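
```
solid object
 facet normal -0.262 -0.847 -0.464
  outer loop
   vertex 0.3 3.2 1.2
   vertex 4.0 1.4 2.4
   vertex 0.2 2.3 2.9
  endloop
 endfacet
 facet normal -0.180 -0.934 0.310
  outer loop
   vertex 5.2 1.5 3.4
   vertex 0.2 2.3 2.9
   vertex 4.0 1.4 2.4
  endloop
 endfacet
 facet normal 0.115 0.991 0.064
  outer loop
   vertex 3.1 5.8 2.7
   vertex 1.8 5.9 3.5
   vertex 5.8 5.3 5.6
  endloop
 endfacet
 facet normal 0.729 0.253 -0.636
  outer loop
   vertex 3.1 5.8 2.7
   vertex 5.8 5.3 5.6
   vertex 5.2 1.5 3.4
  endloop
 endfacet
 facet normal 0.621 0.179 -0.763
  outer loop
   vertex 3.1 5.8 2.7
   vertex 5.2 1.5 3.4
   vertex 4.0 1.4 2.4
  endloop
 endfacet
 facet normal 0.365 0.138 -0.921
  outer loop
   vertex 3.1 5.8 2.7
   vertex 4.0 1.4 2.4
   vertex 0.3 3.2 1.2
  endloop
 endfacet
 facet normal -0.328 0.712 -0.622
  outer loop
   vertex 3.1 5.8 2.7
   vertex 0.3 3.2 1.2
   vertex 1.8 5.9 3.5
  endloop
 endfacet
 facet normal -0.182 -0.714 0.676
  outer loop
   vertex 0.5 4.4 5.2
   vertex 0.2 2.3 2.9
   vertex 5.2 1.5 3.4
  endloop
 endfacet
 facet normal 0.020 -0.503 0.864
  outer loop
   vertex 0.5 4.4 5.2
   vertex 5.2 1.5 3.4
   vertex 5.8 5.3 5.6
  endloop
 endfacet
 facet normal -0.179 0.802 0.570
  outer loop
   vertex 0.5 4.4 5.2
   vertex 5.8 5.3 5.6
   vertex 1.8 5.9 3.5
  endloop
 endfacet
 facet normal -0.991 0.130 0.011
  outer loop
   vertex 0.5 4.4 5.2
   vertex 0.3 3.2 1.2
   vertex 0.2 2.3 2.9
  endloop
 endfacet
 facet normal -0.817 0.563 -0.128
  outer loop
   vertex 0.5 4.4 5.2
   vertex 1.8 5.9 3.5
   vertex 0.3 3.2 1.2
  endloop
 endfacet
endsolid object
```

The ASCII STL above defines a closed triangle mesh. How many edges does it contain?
18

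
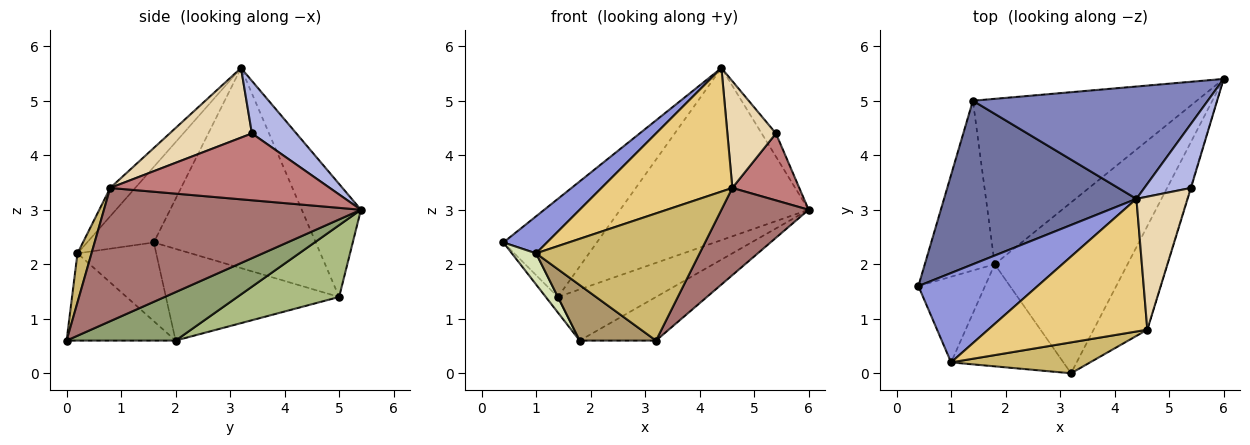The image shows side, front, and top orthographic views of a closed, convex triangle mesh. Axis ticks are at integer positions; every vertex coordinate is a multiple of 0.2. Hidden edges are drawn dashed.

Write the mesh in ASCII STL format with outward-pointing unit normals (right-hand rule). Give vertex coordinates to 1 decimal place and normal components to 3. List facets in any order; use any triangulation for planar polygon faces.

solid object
 facet normal -0.666 0.384 0.640
  outer loop
   vertex 1.4 5.0 1.4
   vertex 0.4 1.6 2.4
   vertex 4.4 3.2 5.6
  endloop
 endfacet
 facet normal -0.254 0.810 0.529
  outer loop
   vertex 1.4 5.0 1.4
   vertex 4.4 3.2 5.6
   vertex 6.0 5.4 3.0
  endloop
 endfacet
 facet normal -0.505 -0.330 0.797
  outer loop
   vertex 1.0 0.2 2.2
   vertex 4.4 3.2 5.6
   vertex 0.4 1.6 2.4
  endloop
 endfacet
 facet normal 0.728 0.233 0.645
  outer loop
   vertex 5.4 3.4 4.4
   vertex 6.0 5.4 3.0
   vertex 4.4 3.2 5.6
  endloop
 endfacet
 facet normal 0.333 0.233 -0.914
  outer loop
   vertex 1.8 2.0 0.6
   vertex 6.0 5.4 3.0
   vertex 3.2 0.0 0.6
  endloop
 endfacet
 facet normal 0.293 0.283 -0.913
  outer loop
   vertex 1.8 2.0 0.6
   vertex 1.4 5.0 1.4
   vertex 6.0 5.4 3.0
  endloop
 endfacet
 facet normal -0.794 0.056 -0.605
  outer loop
   vertex 1.8 2.0 0.6
   vertex 0.4 1.6 2.4
   vertex 1.4 5.0 1.4
  endloop
 endfacet
 facet normal -0.743 -0.229 -0.629
  outer loop
   vertex 1.8 2.0 0.6
   vertex 1.0 0.2 2.2
   vertex 0.4 1.6 2.4
  endloop
 endfacet
 facet normal -0.564 -0.395 -0.726
  outer loop
   vertex 1.8 2.0 0.6
   vertex 3.2 0.0 0.6
   vertex 1.0 0.2 2.2
  endloop
 endfacet
 facet normal 0.083 -0.968 0.235
  outer loop
   vertex 4.6 0.8 3.4
   vertex 1.0 0.2 2.2
   vertex 3.2 0.0 0.6
  endloop
 endfacet
 facet normal -0.129 -0.676 0.726
  outer loop
   vertex 4.6 0.8 3.4
   vertex 4.4 3.2 5.6
   vertex 1.0 0.2 2.2
  endloop
 endfacet
 facet normal 0.728 -0.430 0.535
  outer loop
   vertex 4.6 0.8 3.4
   vertex 5.4 3.4 4.4
   vertex 4.4 3.2 5.6
  endloop
 endfacet
 facet normal 0.885 -0.300 -0.357
  outer loop
   vertex 4.6 0.8 3.4
   vertex 3.2 0.0 0.6
   vertex 6.0 5.4 3.0
  endloop
 endfacet
 facet normal 0.956 -0.292 -0.007
  outer loop
   vertex 4.6 0.8 3.4
   vertex 6.0 5.4 3.0
   vertex 5.4 3.4 4.4
  endloop
 endfacet
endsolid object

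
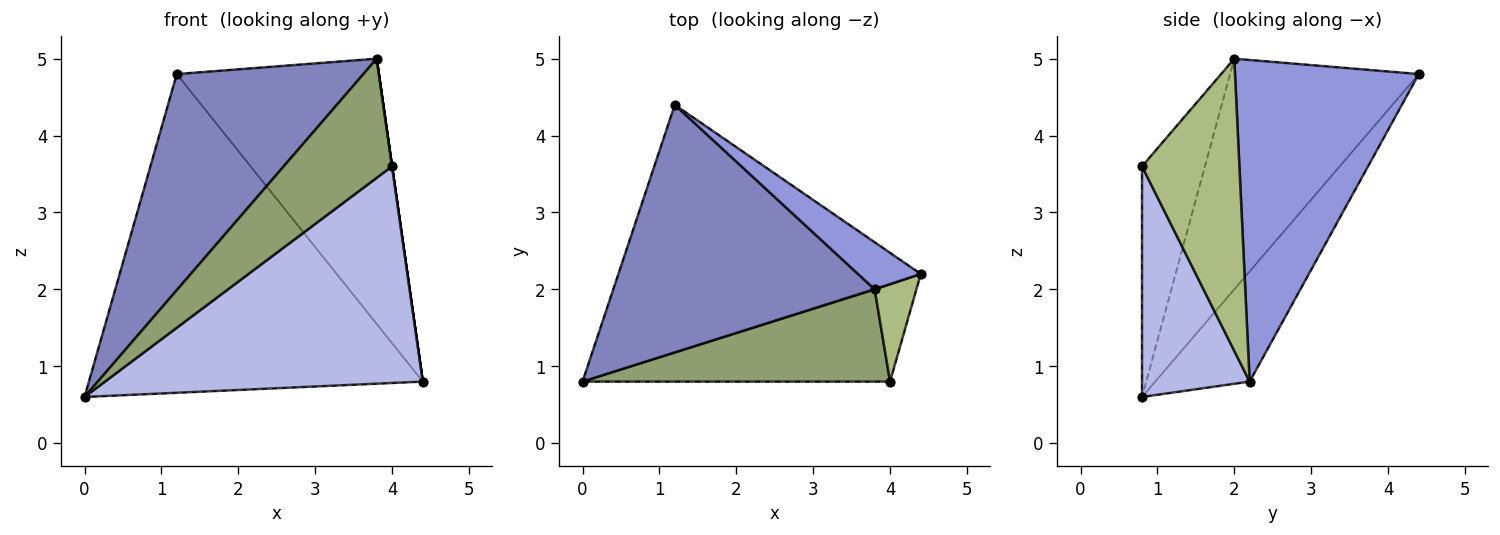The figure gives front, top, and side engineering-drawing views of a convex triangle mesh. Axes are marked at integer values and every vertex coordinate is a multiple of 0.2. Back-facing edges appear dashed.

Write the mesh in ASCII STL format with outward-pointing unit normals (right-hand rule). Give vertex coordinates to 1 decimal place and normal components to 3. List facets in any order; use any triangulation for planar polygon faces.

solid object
 facet normal -0.218 0.771 -0.598
  outer loop
   vertex 1.2 4.4 4.8
   vertex 4.4 2.2 0.8
   vertex 0.0 0.8 0.6
  endloop
 endfacet
 facet normal -0.554 -0.547 0.627
  outer loop
   vertex 3.8 2.0 5.0
   vertex 1.2 4.4 4.8
   vertex 0.0 0.8 0.6
  endloop
 endfacet
 facet normal 0.667 0.734 0.130
  outer loop
   vertex 3.8 2.0 5.0
   vertex 4.4 2.2 0.8
   vertex 1.2 4.4 4.8
  endloop
 endfacet
 facet normal 0.295 -0.871 -0.393
  outer loop
   vertex 4.0 0.8 3.6
   vertex 0.0 0.8 0.6
   vertex 4.4 2.2 0.8
  endloop
 endfacet
 facet normal -0.417 -0.719 0.556
  outer loop
   vertex 4.0 0.8 3.6
   vertex 3.8 2.0 5.0
   vertex 0.0 0.8 0.6
  endloop
 endfacet
 facet normal 0.990 0.000 0.141
  outer loop
   vertex 4.0 0.8 3.6
   vertex 4.4 2.2 0.8
   vertex 3.8 2.0 5.0
  endloop
 endfacet
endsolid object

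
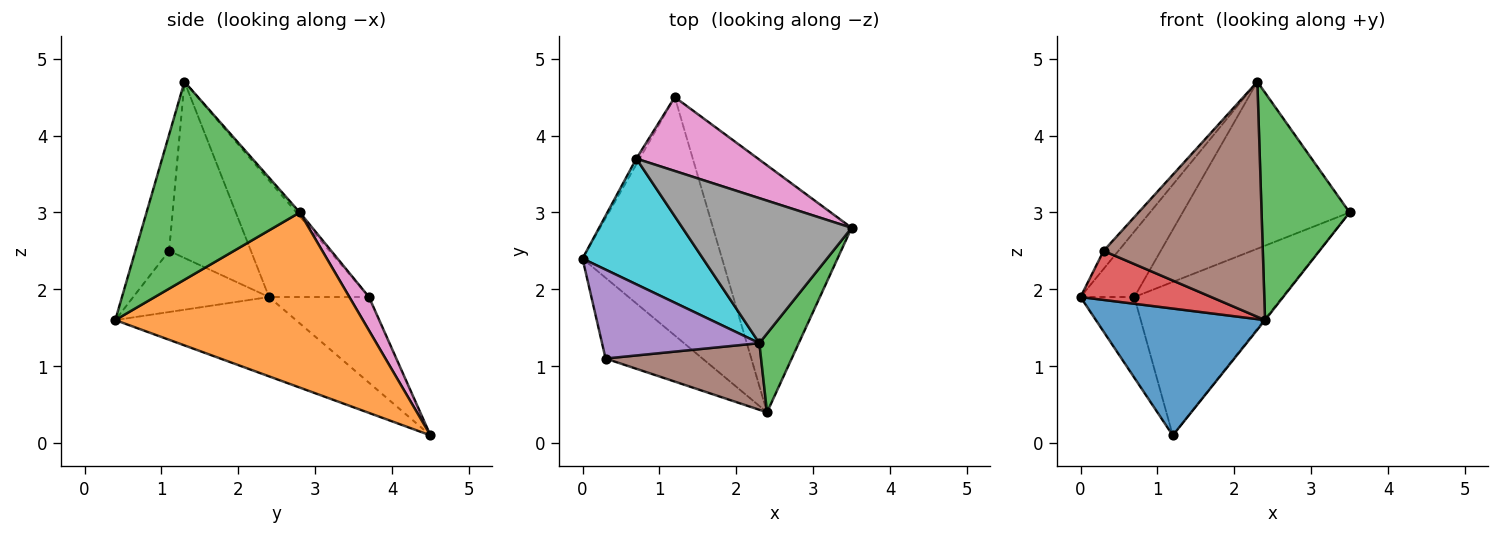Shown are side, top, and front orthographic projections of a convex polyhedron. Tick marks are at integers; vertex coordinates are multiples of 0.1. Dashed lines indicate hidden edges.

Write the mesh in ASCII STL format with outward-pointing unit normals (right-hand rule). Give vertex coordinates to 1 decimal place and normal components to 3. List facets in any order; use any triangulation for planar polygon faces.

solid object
 facet normal -0.449 -0.420 -0.789
  outer loop
   vertex 1.2 4.5 0.1
   vertex 2.4 0.4 1.6
   vertex 0.0 2.4 1.9
  endloop
 endfacet
 facet normal 0.784 0.003 -0.620
  outer loop
   vertex 1.2 4.5 0.1
   vertex 3.5 2.8 3.0
   vertex 2.4 0.4 1.6
  endloop
 endfacet
 facet normal 0.854 -0.491 0.170
  outer loop
   vertex 2.3 1.3 4.7
   vertex 2.4 0.4 1.6
   vertex 3.5 2.8 3.0
  endloop
 endfacet
 facet normal -0.475 -0.457 -0.752
  outer loop
   vertex 0.3 1.1 2.5
   vertex 0.0 2.4 1.9
   vertex 2.4 0.4 1.6
  endloop
 endfacet
 facet normal -0.739 0.134 0.660
  outer loop
   vertex 0.3 1.1 2.5
   vertex 2.3 1.3 4.7
   vertex 0.0 2.4 1.9
  endloop
 endfacet
 facet normal -0.200 -0.943 0.267
  outer loop
   vertex 0.3 1.1 2.5
   vertex 2.4 0.4 1.6
   vertex 2.3 1.3 4.7
  endloop
 endfacet
 facet normal 0.118 0.895 0.431
  outer loop
   vertex 0.7 3.7 1.9
   vertex 3.5 2.8 3.0
   vertex 1.2 4.5 0.1
  endloop
 endfacet
 facet normal -0.015 0.755 0.656
  outer loop
   vertex 0.7 3.7 1.9
   vertex 2.3 1.3 4.7
   vertex 3.5 2.8 3.0
  endloop
 endfacet
 facet normal -0.880 0.474 -0.034
  outer loop
   vertex 0.7 3.7 1.9
   vertex 1.2 4.5 0.1
   vertex 0.0 2.4 1.9
  endloop
 endfacet
 facet normal -0.651 0.351 0.673
  outer loop
   vertex 0.7 3.7 1.9
   vertex 0.0 2.4 1.9
   vertex 2.3 1.3 4.7
  endloop
 endfacet
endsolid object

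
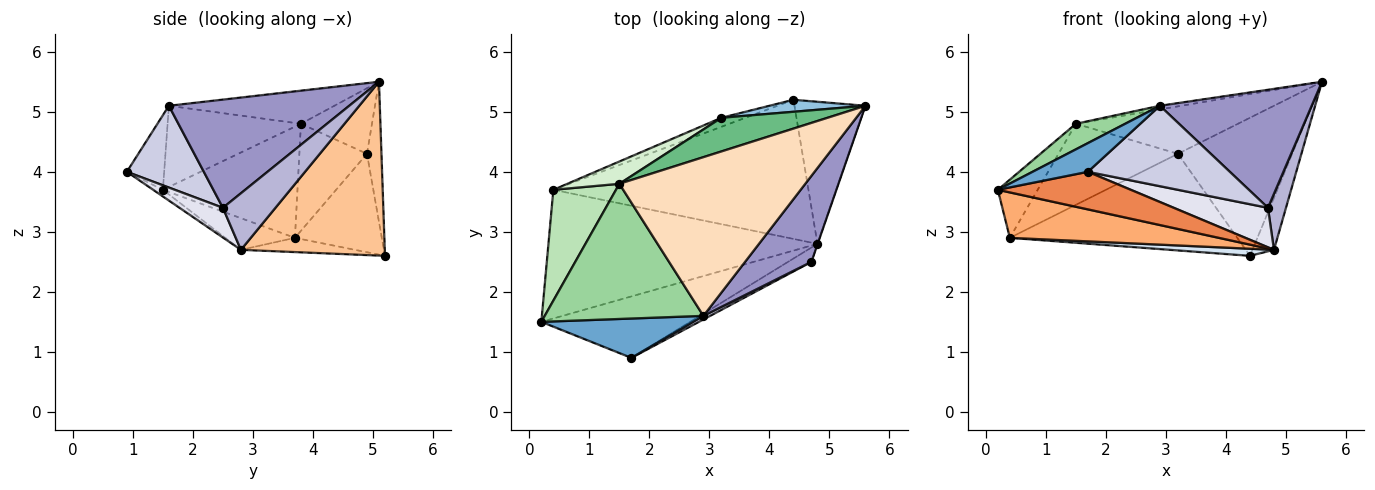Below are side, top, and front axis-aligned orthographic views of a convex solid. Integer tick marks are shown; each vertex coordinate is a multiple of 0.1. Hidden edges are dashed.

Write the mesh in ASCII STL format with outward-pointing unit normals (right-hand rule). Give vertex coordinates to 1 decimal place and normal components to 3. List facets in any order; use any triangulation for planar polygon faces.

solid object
 facet normal -0.369 -0.547 0.751
  outer loop
   vertex 2.9 1.6 5.1
   vertex 0.2 1.5 3.7
   vertex 1.7 0.9 4.0
  endloop
 endfacet
 facet normal -0.125 0.988 0.086
  outer loop
   vertex 3.2 4.9 4.3
   vertex 5.6 5.1 5.5
   vertex 4.4 5.2 2.6
  endloop
 endfacet
 facet normal -0.355 0.931 -0.087
  outer loop
   vertex 3.2 4.9 4.3
   vertex 4.4 5.2 2.6
   vertex 0.4 3.7 2.9
  endloop
 endfacet
 facet normal -0.056 -0.051 -0.997
  outer loop
   vertex 4.8 2.8 2.7
   vertex 0.4 3.7 2.9
   vertex 4.4 5.2 2.6
  endloop
 endfacet
 facet normal -0.038 -0.521 -0.853
  outer loop
   vertex 4.8 2.8 2.7
   vertex 1.7 0.9 4.0
   vertex 0.2 1.5 3.7
  endloop
 endfacet
 facet normal -0.110 -0.331 -0.937
  outer loop
   vertex 4.8 2.8 2.7
   vertex 0.2 1.5 3.7
   vertex 0.4 3.7 2.9
  endloop
 endfacet
 facet normal 0.917 0.137 -0.375
  outer loop
   vertex 4.8 2.8 2.7
   vertex 4.4 5.2 2.6
   vertex 5.6 5.1 5.5
  endloop
 endfacet
 facet normal -0.175 0.023 0.984
  outer loop
   vertex 1.5 3.8 4.8
   vertex 2.9 1.6 5.1
   vertex 5.6 5.1 5.5
  endloop
 endfacet
 facet normal -0.337 0.768 0.545
  outer loop
   vertex 1.5 3.8 4.8
   vertex 5.6 5.1 5.5
   vertex 3.2 4.9 4.3
  endloop
 endfacet
 facet normal -0.449 -0.166 0.878
  outer loop
   vertex 1.5 3.8 4.8
   vertex 0.2 1.5 3.7
   vertex 2.9 1.6 5.1
  endloop
 endfacet
 facet normal -0.844 0.250 0.475
  outer loop
   vertex 1.5 3.8 4.8
   vertex 0.4 3.7 2.9
   vertex 0.2 1.5 3.7
  endloop
 endfacet
 facet normal -0.479 0.846 0.233
  outer loop
   vertex 1.5 3.8 4.8
   vertex 3.2 4.9 4.3
   vertex 0.4 3.7 2.9
  endloop
 endfacet
 facet normal 0.693 -0.583 0.425
  outer loop
   vertex 4.7 2.5 3.4
   vertex 5.6 5.1 5.5
   vertex 2.9 1.6 5.1
  endloop
 endfacet
 facet normal 0.946 -0.324 -0.004
  outer loop
   vertex 4.7 2.5 3.4
   vertex 4.8 2.8 2.7
   vertex 5.6 5.1 5.5
  endloop
 endfacet
 facet normal 0.476 -0.878 0.039
  outer loop
   vertex 4.7 2.5 3.4
   vertex 2.9 1.6 5.1
   vertex 1.7 0.9 4.0
  endloop
 endfacet
 facet normal 0.397 -0.863 -0.313
  outer loop
   vertex 4.7 2.5 3.4
   vertex 1.7 0.9 4.0
   vertex 4.8 2.8 2.7
  endloop
 endfacet
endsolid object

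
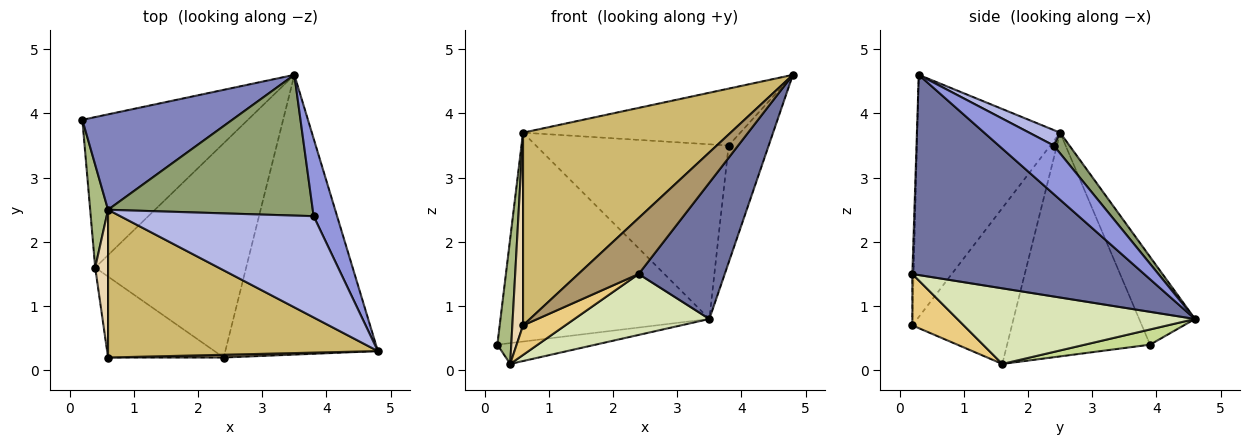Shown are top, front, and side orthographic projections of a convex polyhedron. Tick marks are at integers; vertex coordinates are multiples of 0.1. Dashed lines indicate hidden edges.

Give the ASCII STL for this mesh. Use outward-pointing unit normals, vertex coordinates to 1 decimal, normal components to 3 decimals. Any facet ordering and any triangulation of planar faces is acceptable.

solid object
 facet normal 0.763 -0.283 -0.581
  outer loop
   vertex 2.4 0.2 1.5
   vertex 3.5 4.6 0.8
   vertex 4.8 0.3 4.6
  endloop
 endfacet
 facet normal -0.236 0.884 0.404
  outer loop
   vertex 0.6 2.5 3.7
   vertex 3.5 4.6 0.8
   vertex 0.2 3.9 0.4
  endloop
 endfacet
 facet normal 0.753 0.549 0.364
  outer loop
   vertex 3.8 2.4 3.5
   vertex 4.8 0.3 4.6
   vertex 3.5 4.6 0.8
  endloop
 endfacet
 facet normal 0.070 0.489 0.870
  outer loop
   vertex 3.8 2.4 3.5
   vertex 0.6 2.5 3.7
   vertex 4.8 0.3 4.6
  endloop
 endfacet
 facet normal 0.063 0.777 0.626
  outer loop
   vertex 3.8 2.4 3.5
   vertex 3.5 4.6 0.8
   vertex 0.6 2.5 3.7
  endloop
 endfacet
 facet normal -0.992 -0.097 0.079
  outer loop
   vertex 0.4 1.6 0.1
   vertex 0.6 2.5 3.7
   vertex 0.2 3.9 0.4
  endloop
 endfacet
 facet normal 0.091 0.137 -0.986
  outer loop
   vertex 0.4 1.6 0.1
   vertex 0.2 3.9 0.4
   vertex 3.5 4.6 0.8
  endloop
 endfacet
 facet normal 0.434 -0.246 -0.867
  outer loop
   vertex 0.4 1.6 0.1
   vertex 3.5 4.6 0.8
   vertex 2.4 0.2 1.5
  endloop
 endfacet
 facet normal -0.022 -0.999 0.049
  outer loop
   vertex 0.6 0.2 0.7
   vertex 2.4 0.2 1.5
   vertex 4.8 0.3 4.6
  endloop
 endfacet
 facet normal -0.479 -0.697 0.534
  outer loop
   vertex 0.6 0.2 0.7
   vertex 4.8 0.3 4.6
   vertex 0.6 2.5 3.7
  endloop
 endfacet
 facet normal 0.385 -0.316 -0.867
  outer loop
   vertex 0.6 0.2 0.7
   vertex 0.4 1.6 0.1
   vertex 2.4 0.2 1.5
  endloop
 endfacet
 facet normal -0.991 -0.107 0.082
  outer loop
   vertex 0.6 0.2 0.7
   vertex 0.6 2.5 3.7
   vertex 0.4 1.6 0.1
  endloop
 endfacet
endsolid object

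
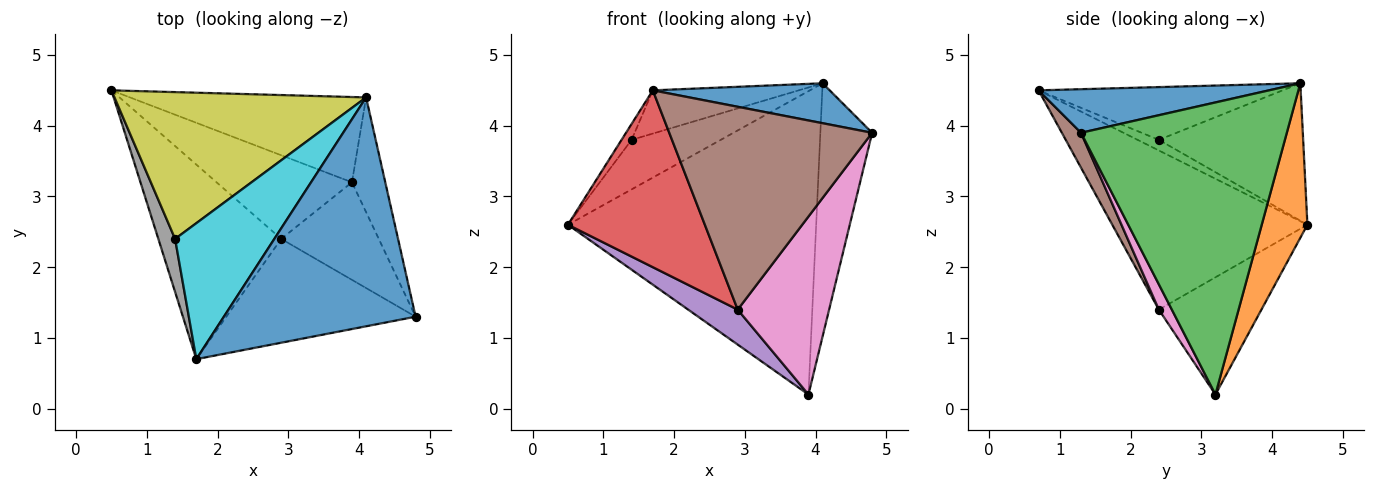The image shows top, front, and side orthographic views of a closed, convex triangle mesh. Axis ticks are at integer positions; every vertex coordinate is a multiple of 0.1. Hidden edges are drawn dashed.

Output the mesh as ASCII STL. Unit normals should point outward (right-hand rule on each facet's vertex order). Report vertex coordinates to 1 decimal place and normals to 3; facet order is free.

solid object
 facet normal 0.219 -0.168 0.961
  outer loop
   vertex 4.1 4.4 4.6
   vertex 1.7 0.7 4.5
   vertex 4.8 1.3 3.9
  endloop
 endfacet
 facet normal 0.174 0.948 -0.266
  outer loop
   vertex 4.1 4.4 4.6
   vertex 3.9 3.2 0.2
   vertex 0.5 4.5 2.6
  endloop
 endfacet
 facet normal 0.964 0.242 -0.110
  outer loop
   vertex 4.1 4.4 4.6
   vertex 4.8 1.3 3.9
   vertex 3.9 3.2 0.2
  endloop
 endfacet
 facet normal -0.692 -0.486 -0.534
  outer loop
   vertex 2.9 2.4 1.4
   vertex 1.7 0.7 4.5
   vertex 0.5 4.5 2.6
  endloop
 endfacet
 facet normal -0.624 -0.301 -0.721
  outer loop
   vertex 2.9 2.4 1.4
   vertex 0.5 4.5 2.6
   vertex 3.9 3.2 0.2
  endloop
 endfacet
 facet normal 0.084 -0.887 -0.454
  outer loop
   vertex 2.9 2.4 1.4
   vertex 4.8 1.3 3.9
   vertex 1.7 0.7 4.5
  endloop
 endfacet
 facet normal 0.124 -0.870 -0.477
  outer loop
   vertex 2.9 2.4 1.4
   vertex 3.9 3.2 0.2
   vertex 4.8 1.3 3.9
  endloop
 endfacet
 facet normal -0.519 0.246 0.819
  outer loop
   vertex 1.4 2.4 3.8
   vertex 0.5 4.5 2.6
   vertex 1.7 0.7 4.5
  endloop
 endfacet
 facet normal -0.460 0.284 0.842
  outer loop
   vertex 1.4 2.4 3.8
   vertex 4.1 4.4 4.6
   vertex 0.5 4.5 2.6
  endloop
 endfacet
 facet normal -0.452 0.270 0.850
  outer loop
   vertex 1.4 2.4 3.8
   vertex 1.7 0.7 4.5
   vertex 4.1 4.4 4.6
  endloop
 endfacet
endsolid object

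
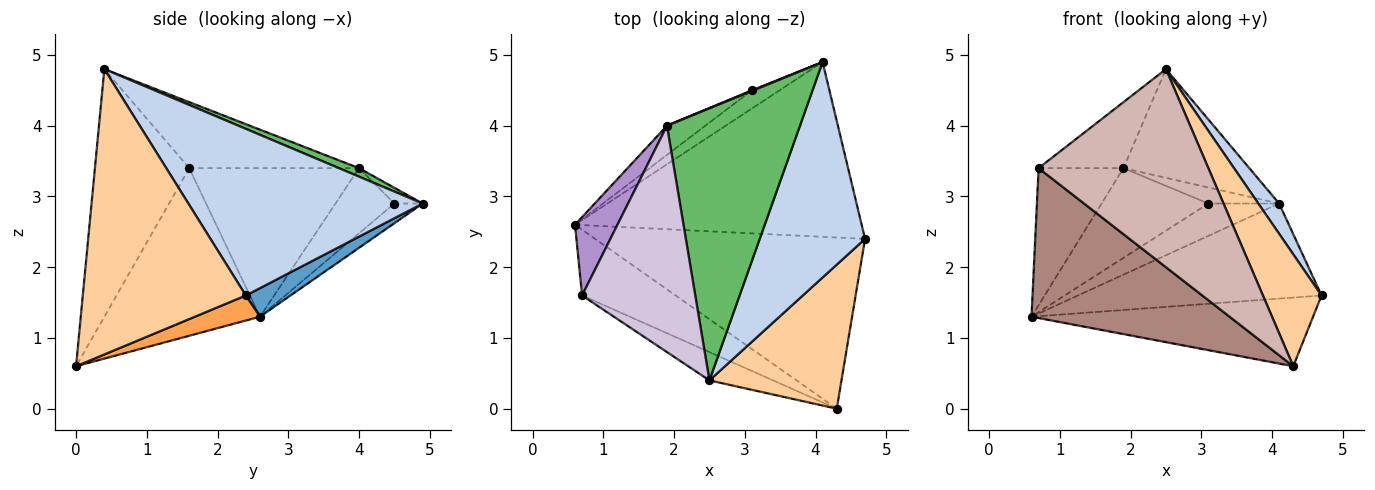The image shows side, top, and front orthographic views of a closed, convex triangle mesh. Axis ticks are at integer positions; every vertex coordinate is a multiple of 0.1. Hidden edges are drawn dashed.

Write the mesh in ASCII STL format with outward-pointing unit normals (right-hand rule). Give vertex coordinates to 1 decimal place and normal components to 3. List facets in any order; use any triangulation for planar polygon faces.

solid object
 facet normal 0.087 0.476 -0.875
  outer loop
   vertex 4.1 4.9 2.9
   vertex 4.7 2.4 1.6
   vertex 0.6 2.6 1.3
  endloop
 endfacet
 facet normal 0.843 -0.075 0.533
  outer loop
   vertex 2.5 0.4 4.8
   vertex 4.7 2.4 1.6
   vertex 4.1 4.9 2.9
  endloop
 endfacet
 facet normal 0.086 0.371 -0.925
  outer loop
   vertex 4.3 0.0 0.6
   vertex 0.6 2.6 1.3
   vertex 4.7 2.4 1.6
  endloop
 endfacet
 facet normal 0.863 -0.310 0.399
  outer loop
   vertex 4.3 0.0 0.6
   vertex 4.7 2.4 1.6
   vertex 2.5 0.4 4.8
  endloop
 endfacet
 facet normal 0.059 0.370 0.927
  outer loop
   vertex 1.9 4.0 3.4
   vertex 2.5 0.4 4.8
   vertex 4.1 4.9 2.9
  endloop
 endfacet
 facet normal -0.329 0.823 -0.463
  outer loop
   vertex 3.1 4.5 2.9
   vertex 4.1 4.9 2.9
   vertex 0.6 2.6 1.3
  endloop
 endfacet
 facet normal -0.465 0.842 -0.274
  outer loop
   vertex 3.1 4.5 2.9
   vertex 0.6 2.6 1.3
   vertex 1.9 4.0 3.4
  endloop
 endfacet
 facet normal -0.371 0.928 0.037
  outer loop
   vertex 3.1 4.5 2.9
   vertex 1.9 4.0 3.4
   vertex 4.1 4.9 2.9
  endloop
 endfacet
 facet normal -0.867 0.433 0.248
  outer loop
   vertex 0.7 1.6 3.4
   vertex 1.9 4.0 3.4
   vertex 0.6 2.6 1.3
  endloop
 endfacet
 facet normal -0.489 0.244 0.838
  outer loop
   vertex 0.7 1.6 3.4
   vertex 2.5 0.4 4.8
   vertex 1.9 4.0 3.4
  endloop
 endfacet
 facet normal -0.584 -0.743 -0.326
  outer loop
   vertex 0.7 1.6 3.4
   vertex 0.6 2.6 1.3
   vertex 4.3 0.0 0.6
  endloop
 endfacet
 facet normal -0.482 -0.867 -0.124
  outer loop
   vertex 0.7 1.6 3.4
   vertex 4.3 0.0 0.6
   vertex 2.5 0.4 4.8
  endloop
 endfacet
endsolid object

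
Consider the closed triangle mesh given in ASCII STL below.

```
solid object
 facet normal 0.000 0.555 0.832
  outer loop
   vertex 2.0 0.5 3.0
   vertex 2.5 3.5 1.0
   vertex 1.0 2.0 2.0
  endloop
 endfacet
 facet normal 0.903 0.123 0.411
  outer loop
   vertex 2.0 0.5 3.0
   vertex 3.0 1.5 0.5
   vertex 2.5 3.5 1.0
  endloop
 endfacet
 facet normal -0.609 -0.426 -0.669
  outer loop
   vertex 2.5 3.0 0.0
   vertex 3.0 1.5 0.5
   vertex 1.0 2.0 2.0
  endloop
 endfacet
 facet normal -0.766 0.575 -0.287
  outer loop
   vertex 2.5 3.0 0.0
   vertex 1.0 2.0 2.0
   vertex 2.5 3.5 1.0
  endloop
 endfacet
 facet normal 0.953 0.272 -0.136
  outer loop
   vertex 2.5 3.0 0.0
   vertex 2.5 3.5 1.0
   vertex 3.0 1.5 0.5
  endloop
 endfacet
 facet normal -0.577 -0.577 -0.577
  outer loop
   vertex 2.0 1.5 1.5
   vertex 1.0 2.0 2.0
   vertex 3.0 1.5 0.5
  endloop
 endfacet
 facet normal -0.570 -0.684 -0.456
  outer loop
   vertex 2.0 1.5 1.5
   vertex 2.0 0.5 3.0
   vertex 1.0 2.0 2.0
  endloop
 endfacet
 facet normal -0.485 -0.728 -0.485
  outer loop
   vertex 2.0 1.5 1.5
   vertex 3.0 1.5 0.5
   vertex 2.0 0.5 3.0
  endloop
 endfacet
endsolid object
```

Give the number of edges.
12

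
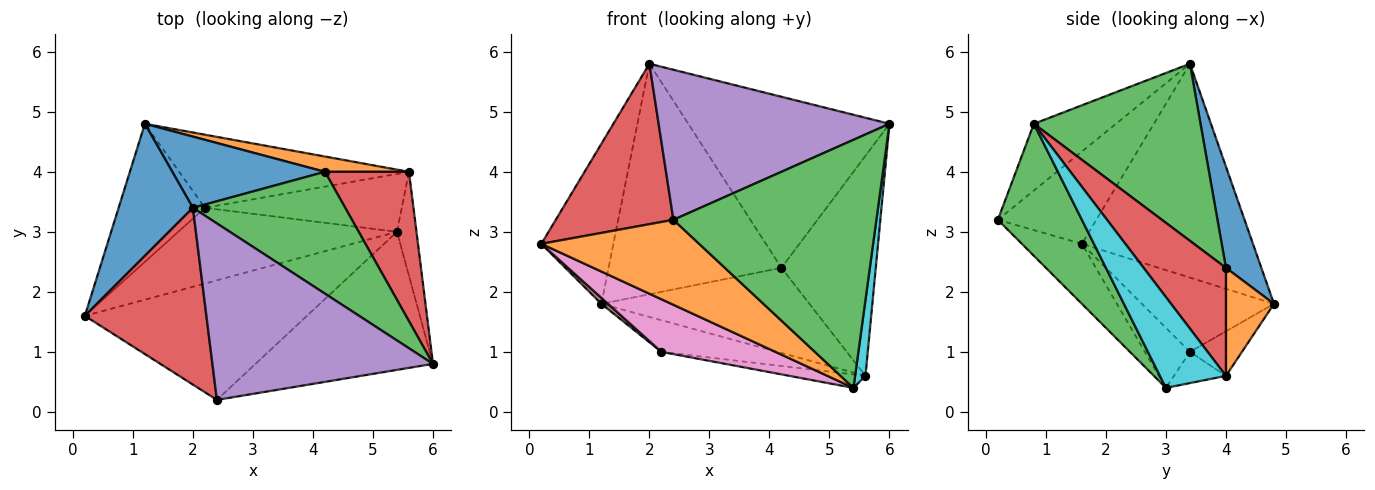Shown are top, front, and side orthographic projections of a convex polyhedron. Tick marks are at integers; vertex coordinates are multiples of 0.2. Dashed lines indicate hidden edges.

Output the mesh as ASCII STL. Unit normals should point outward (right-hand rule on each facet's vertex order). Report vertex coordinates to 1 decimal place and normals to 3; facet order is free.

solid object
 facet normal -0.878 0.370 0.305
  outer loop
   vertex 2.0 3.4 5.8
   vertex 1.2 4.8 1.8
   vertex 0.2 1.6 2.8
  endloop
 endfacet
 facet normal -0.215 -0.566 -0.796
  outer loop
   vertex 2.4 0.2 3.2
   vertex 0.2 1.6 2.8
   vertex 5.4 3.0 0.4
  endloop
 endfacet
 facet normal 0.340 -0.822 -0.457
  outer loop
   vertex 2.4 0.2 3.2
   vertex 5.4 3.0 0.4
   vertex 6.0 0.8 4.8
  endloop
 endfacet
 facet normal -0.490 -0.586 0.646
  outer loop
   vertex 2.4 0.2 3.2
   vertex 2.0 3.4 5.8
   vertex 0.2 1.6 2.8
  endloop
 endfacet
 facet normal -0.225 -0.631 0.742
  outer loop
   vertex 2.4 0.2 3.2
   vertex 6.0 0.8 4.8
   vertex 2.0 3.4 5.8
  endloop
 endfacet
 facet normal -0.652 -0.033 -0.757
  outer loop
   vertex 2.2 3.4 1.0
   vertex 0.2 1.6 2.8
   vertex 1.2 4.8 1.8
  endloop
 endfacet
 facet normal -0.220 -0.557 -0.801
  outer loop
   vertex 2.2 3.4 1.0
   vertex 5.4 3.0 0.4
   vertex 0.2 1.6 2.8
  endloop
 endfacet
 facet normal -0.175 0.391 -0.904
  outer loop
   vertex 5.6 4.0 0.6
   vertex 2.2 3.4 1.0
   vertex 1.2 4.8 1.8
  endloop
 endfacet
 facet normal -0.153 0.223 -0.963
  outer loop
   vertex 5.6 4.0 0.6
   vertex 5.4 3.0 0.4
   vertex 2.2 3.4 1.0
  endloop
 endfacet
 facet normal 0.966 -0.152 -0.208
  outer loop
   vertex 5.6 4.0 0.6
   vertex 6.0 0.8 4.8
   vertex 5.4 3.0 0.4
  endloop
 endfacet
 facet normal 0.192 0.938 0.290
  outer loop
   vertex 4.2 4.0 2.4
   vertex 1.2 4.8 1.8
   vertex 2.0 3.4 5.8
  endloop
 endfacet
 facet normal 0.221 0.960 0.172
  outer loop
   vertex 4.2 4.0 2.4
   vertex 5.6 4.0 0.6
   vertex 1.2 4.8 1.8
  endloop
 endfacet
 facet normal 0.559 0.675 0.481
  outer loop
   vertex 4.2 4.0 2.4
   vertex 2.0 3.4 5.8
   vertex 6.0 0.8 4.8
  endloop
 endfacet
 facet normal 0.585 0.671 0.455
  outer loop
   vertex 4.2 4.0 2.4
   vertex 6.0 0.8 4.8
   vertex 5.6 4.0 0.6
  endloop
 endfacet
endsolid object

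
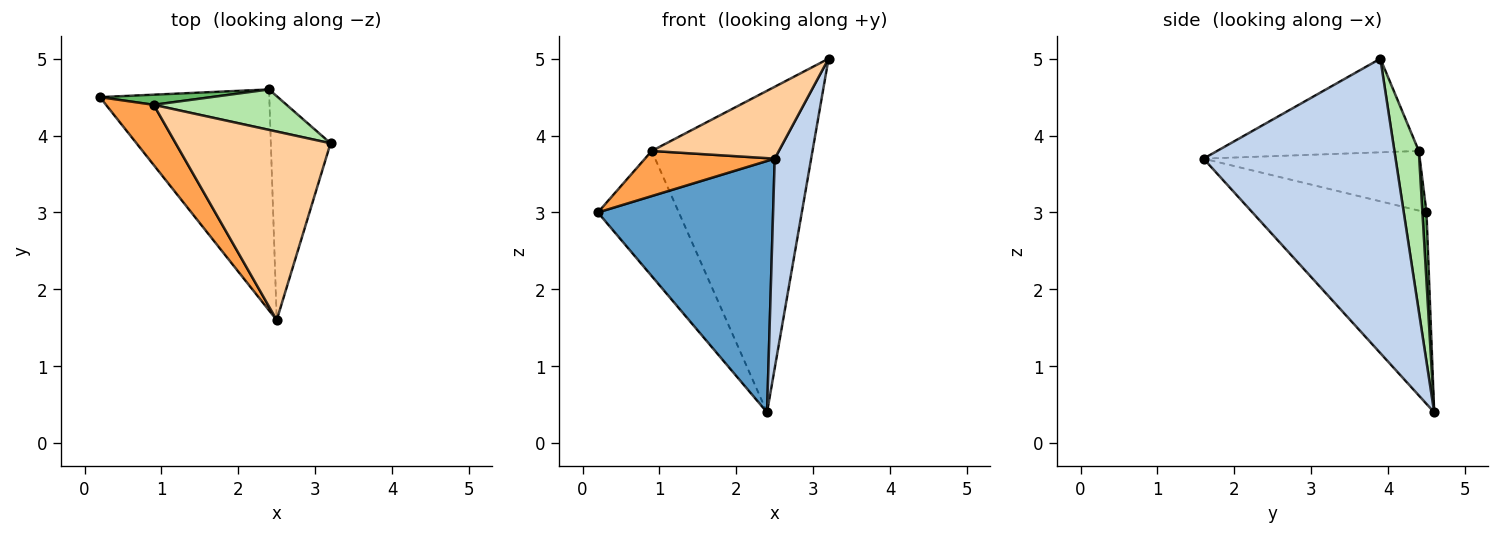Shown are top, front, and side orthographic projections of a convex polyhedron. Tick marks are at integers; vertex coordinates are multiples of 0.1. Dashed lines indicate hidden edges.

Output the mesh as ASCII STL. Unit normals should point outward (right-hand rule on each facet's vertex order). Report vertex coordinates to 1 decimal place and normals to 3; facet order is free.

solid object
 facet normal -0.598 -0.602 -0.529
  outer loop
   vertex 2.4 4.6 0.4
   vertex 2.5 1.6 3.7
   vertex 0.2 4.5 3.0
  endloop
 endfacet
 facet normal 0.964 -0.183 -0.195
  outer loop
   vertex 2.4 4.6 0.4
   vertex 3.2 3.9 5.0
   vertex 2.5 1.6 3.7
  endloop
 endfacet
 facet normal -0.707 -0.424 0.566
  outer loop
   vertex 0.9 4.4 3.8
   vertex 0.2 4.5 3.0
   vertex 2.5 1.6 3.7
  endloop
 endfacet
 facet normal -0.492 -0.310 0.814
  outer loop
   vertex 0.9 4.4 3.8
   vertex 2.5 1.6 3.7
   vertex 3.2 3.9 5.0
  endloop
 endfacet
 facet normal 0.050 0.995 0.081
  outer loop
   vertex 0.9 4.4 3.8
   vertex 2.4 4.6 0.4
   vertex 0.2 4.5 3.0
  endloop
 endfacet
 facet normal 0.149 0.981 0.123
  outer loop
   vertex 0.9 4.4 3.8
   vertex 3.2 3.9 5.0
   vertex 2.4 4.6 0.4
  endloop
 endfacet
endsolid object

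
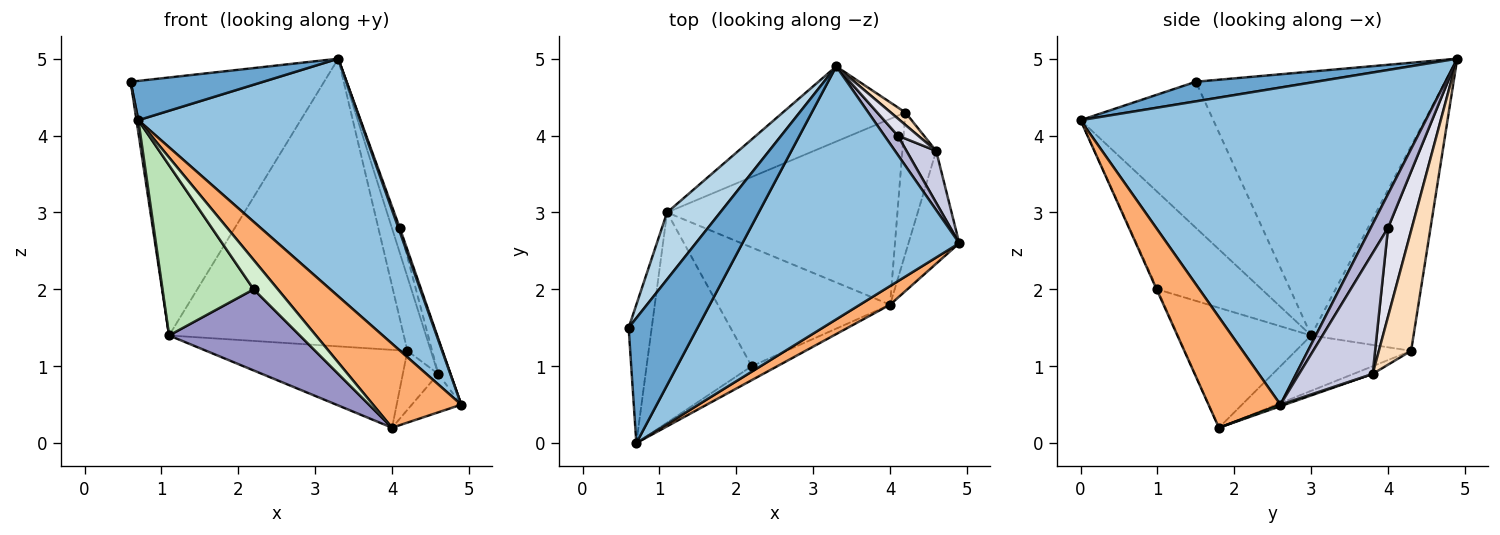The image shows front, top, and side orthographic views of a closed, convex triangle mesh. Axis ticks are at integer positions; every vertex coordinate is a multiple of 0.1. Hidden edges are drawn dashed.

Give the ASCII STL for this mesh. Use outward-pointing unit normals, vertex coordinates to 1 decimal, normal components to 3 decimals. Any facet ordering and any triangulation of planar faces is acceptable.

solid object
 facet normal 0.262 -0.289 0.921
  outer loop
   vertex 0.7 0.0 4.2
   vertex 3.3 4.9 5.0
   vertex 0.6 1.5 4.7
  endloop
 endfacet
 facet normal 0.729 -0.468 0.499
  outer loop
   vertex 0.7 0.0 4.2
   vertex 4.9 2.6 0.5
   vertex 3.3 4.9 5.0
  endloop
 endfacet
 facet normal -0.780 0.606 0.157
  outer loop
   vertex 1.1 3.0 1.4
   vertex 0.6 1.5 4.7
   vertex 3.3 4.9 5.0
  endloop
 endfacet
 facet normal -0.988 -0.014 -0.156
  outer loop
   vertex 1.1 3.0 1.4
   vertex 0.7 0.0 4.2
   vertex 0.6 1.5 4.7
  endloop
 endfacet
 facet normal -0.389 0.891 -0.233
  outer loop
   vertex 4.2 4.3 1.2
   vertex 1.1 3.0 1.4
   vertex 3.3 4.9 5.0
  endloop
 endfacet
 facet normal 0.623 -0.764 0.170
  outer loop
   vertex 4.0 1.8 0.2
   vertex 4.9 2.6 0.5
   vertex 0.7 0.0 4.2
  endloop
 endfacet
 facet normal -0.216 0.377 -0.900
  outer loop
   vertex 4.0 1.8 0.2
   vertex 1.1 3.0 1.4
   vertex 4.2 4.3 1.2
  endloop
 endfacet
 facet normal 0.805 0.585 0.098
  outer loop
   vertex 4.6 3.8 0.9
   vertex 4.2 4.3 1.2
   vertex 3.3 4.9 5.0
  endloop
 endfacet
 facet normal 0.029 0.323 -0.946
  outer loop
   vertex 4.6 3.8 0.9
   vertex 4.9 2.6 0.5
   vertex 4.0 1.8 0.2
  endloop
 endfacet
 facet normal -0.205 0.378 -0.903
  outer loop
   vertex 4.6 3.8 0.9
   vertex 4.0 1.8 0.2
   vertex 4.2 4.3 1.2
  endloop
 endfacet
 facet normal -0.584 -0.511 -0.631
  outer loop
   vertex 2.2 1.0 2.0
   vertex 0.7 0.0 4.2
   vertex 1.1 3.0 1.4
  endloop
 endfacet
 facet normal -0.029 -0.902 -0.430
  outer loop
   vertex 2.2 1.0 2.0
   vertex 4.0 1.8 0.2
   vertex 0.7 0.0 4.2
  endloop
 endfacet
 facet normal -0.499 -0.489 -0.716
  outer loop
   vertex 2.2 1.0 2.0
   vertex 1.1 3.0 1.4
   vertex 4.0 1.8 0.2
  endloop
 endfacet
 facet normal 0.927 -0.073 0.367
  outer loop
   vertex 4.1 4.0 2.8
   vertex 3.3 4.9 5.0
   vertex 4.9 2.6 0.5
  endloop
 endfacet
 facet normal 0.958 0.161 0.235
  outer loop
   vertex 4.1 4.0 2.8
   vertex 4.9 2.6 0.5
   vertex 4.6 3.8 0.9
  endloop
 endfacet
 facet normal 0.928 0.307 0.212
  outer loop
   vertex 4.1 4.0 2.8
   vertex 4.6 3.8 0.9
   vertex 3.3 4.9 5.0
  endloop
 endfacet
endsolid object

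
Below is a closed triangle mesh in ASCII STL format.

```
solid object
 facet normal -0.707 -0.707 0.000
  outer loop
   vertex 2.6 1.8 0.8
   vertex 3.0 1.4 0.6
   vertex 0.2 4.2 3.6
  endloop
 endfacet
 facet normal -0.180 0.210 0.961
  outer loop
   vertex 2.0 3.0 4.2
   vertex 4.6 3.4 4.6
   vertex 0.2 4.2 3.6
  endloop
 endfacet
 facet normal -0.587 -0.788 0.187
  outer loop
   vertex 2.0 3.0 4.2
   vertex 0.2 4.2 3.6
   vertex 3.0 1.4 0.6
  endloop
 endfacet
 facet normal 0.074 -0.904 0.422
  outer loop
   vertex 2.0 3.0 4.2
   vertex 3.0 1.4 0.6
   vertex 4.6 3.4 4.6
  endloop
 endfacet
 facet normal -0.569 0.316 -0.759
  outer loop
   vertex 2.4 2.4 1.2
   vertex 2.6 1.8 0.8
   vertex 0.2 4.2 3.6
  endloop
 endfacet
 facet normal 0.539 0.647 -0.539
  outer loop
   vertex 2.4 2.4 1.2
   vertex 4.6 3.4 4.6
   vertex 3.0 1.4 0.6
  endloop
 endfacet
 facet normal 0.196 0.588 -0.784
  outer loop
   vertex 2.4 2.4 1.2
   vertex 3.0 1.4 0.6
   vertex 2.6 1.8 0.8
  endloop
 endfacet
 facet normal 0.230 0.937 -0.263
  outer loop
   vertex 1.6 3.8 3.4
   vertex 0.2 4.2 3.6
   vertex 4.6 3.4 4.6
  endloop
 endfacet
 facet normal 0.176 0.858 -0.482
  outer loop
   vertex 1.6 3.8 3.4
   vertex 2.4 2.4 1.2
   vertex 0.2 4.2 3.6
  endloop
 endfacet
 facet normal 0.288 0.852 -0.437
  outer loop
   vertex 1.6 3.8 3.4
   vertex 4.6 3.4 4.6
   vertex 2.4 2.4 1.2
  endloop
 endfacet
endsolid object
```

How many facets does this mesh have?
10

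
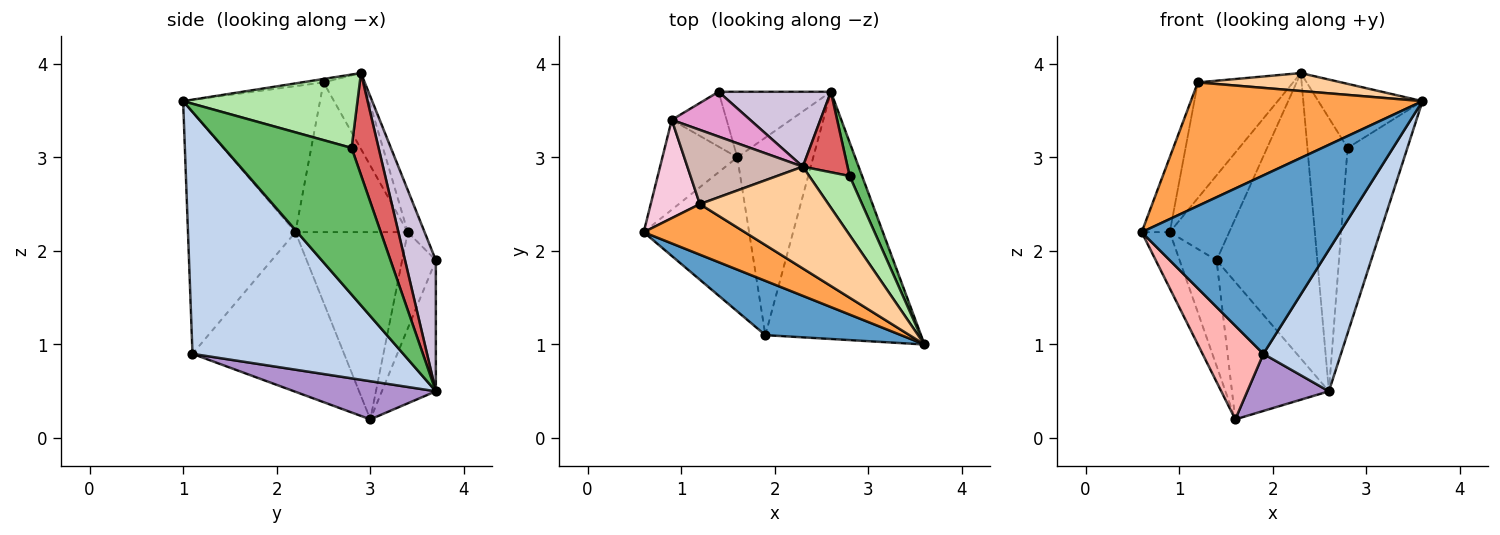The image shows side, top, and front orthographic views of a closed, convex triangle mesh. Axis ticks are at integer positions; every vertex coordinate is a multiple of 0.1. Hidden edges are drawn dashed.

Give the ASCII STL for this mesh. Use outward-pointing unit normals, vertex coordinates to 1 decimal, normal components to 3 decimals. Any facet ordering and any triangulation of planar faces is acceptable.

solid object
 facet normal -0.460 -0.849 0.258
  outer loop
   vertex 1.9 1.1 0.9
   vertex 3.6 1.0 3.6
   vertex 0.6 2.2 2.2
  endloop
 endfacet
 facet normal 0.803 -0.296 -0.517
  outer loop
   vertex 1.9 1.1 0.9
   vertex 2.6 3.7 0.5
   vertex 3.6 1.0 3.6
  endloop
 endfacet
 facet normal -0.480 -0.812 0.332
  outer loop
   vertex 1.2 2.5 3.8
   vertex 0.6 2.2 2.2
   vertex 3.6 1.0 3.6
  endloop
 endfacet
 facet normal -0.026 -0.174 0.984
  outer loop
   vertex 1.2 2.5 3.8
   vertex 3.6 1.0 3.6
   vertex 2.3 2.9 3.9
  endloop
 endfacet
 facet normal 0.903 0.423 0.077
  outer loop
   vertex 2.8 2.8 3.1
   vertex 3.6 1.0 3.6
   vertex 2.6 3.7 0.5
  endloop
 endfacet
 facet normal 0.776 0.464 0.427
  outer loop
   vertex 2.8 2.8 3.1
   vertex 2.3 2.9 3.9
   vertex 3.6 1.0 3.6
  endloop
 endfacet
 facet normal 0.541 0.807 0.238
  outer loop
   vertex 2.8 2.8 3.1
   vertex 2.6 3.7 0.5
   vertex 2.3 2.9 3.9
  endloop
 endfacet
 facet normal -0.791 -0.317 -0.523
  outer loop
   vertex 1.6 3.0 0.2
   vertex 1.9 1.1 0.9
   vertex 0.6 2.2 2.2
  endloop
 endfacet
 facet normal 0.435 -0.250 -0.865
  outer loop
   vertex 1.6 3.0 0.2
   vertex 2.6 3.7 0.5
   vertex 1.9 1.1 0.9
  endloop
 endfacet
 facet normal 0.284 0.928 0.243
  outer loop
   vertex 1.4 3.7 1.9
   vertex 2.3 2.9 3.9
   vertex 2.6 3.7 0.5
  endloop
 endfacet
 facet normal -0.449 0.806 -0.385
  outer loop
   vertex 1.4 3.7 1.9
   vertex 2.6 3.7 0.5
   vertex 1.6 3.0 0.2
  endloop
 endfacet
 facet normal -0.335 0.793 0.509
  outer loop
   vertex 0.9 3.4 2.2
   vertex 1.2 2.5 3.8
   vertex 2.3 2.9 3.9
  endloop
 endfacet
 facet normal -0.243 0.858 0.453
  outer loop
   vertex 0.9 3.4 2.2
   vertex 2.3 2.9 3.9
   vertex 1.4 3.7 1.9
  endloop
 endfacet
 facet normal -0.924 0.231 0.303
  outer loop
   vertex 0.9 3.4 2.2
   vertex 0.6 2.2 2.2
   vertex 1.2 2.5 3.8
  endloop
 endfacet
 facet normal -0.904 0.226 -0.362
  outer loop
   vertex 0.9 3.4 2.2
   vertex 1.6 3.0 0.2
   vertex 0.6 2.2 2.2
  endloop
 endfacet
 facet normal -0.629 0.690 -0.358
  outer loop
   vertex 0.9 3.4 2.2
   vertex 1.4 3.7 1.9
   vertex 1.6 3.0 0.2
  endloop
 endfacet
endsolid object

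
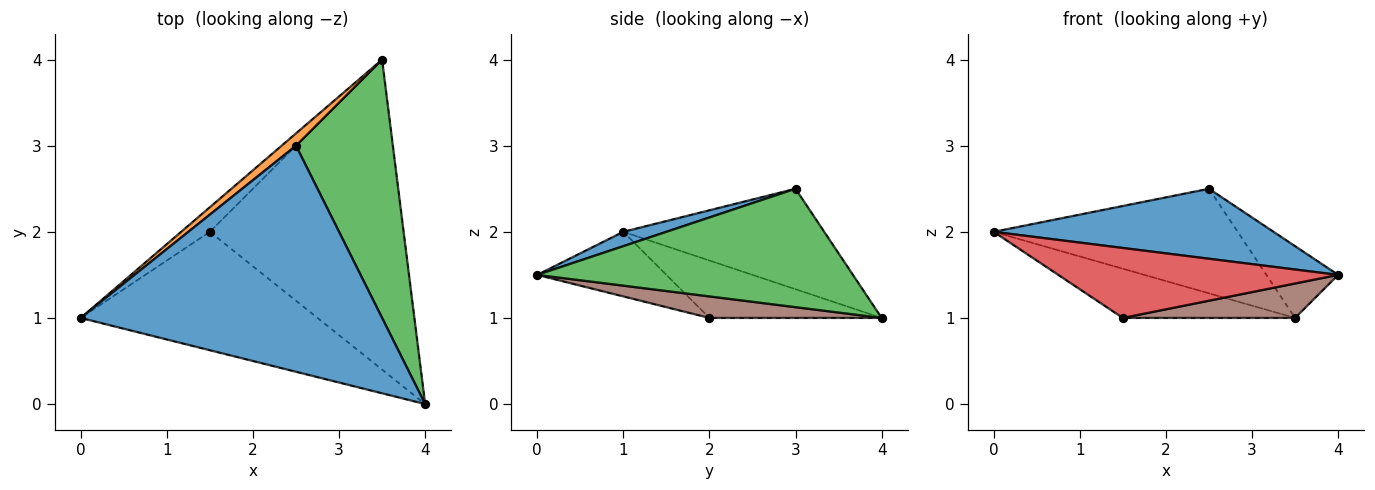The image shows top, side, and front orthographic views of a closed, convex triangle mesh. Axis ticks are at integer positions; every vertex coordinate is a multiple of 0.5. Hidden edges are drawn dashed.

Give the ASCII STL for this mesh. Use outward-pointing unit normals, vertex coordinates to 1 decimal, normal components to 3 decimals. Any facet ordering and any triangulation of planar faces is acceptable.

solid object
 facet normal 0.045 -0.295 0.954
  outer loop
   vertex 2.5 3.0 2.5
   vertex 0.0 1.0 2.0
   vertex 4.0 0.0 1.5
  endloop
 endfacet
 facet normal -0.633 0.769 0.090
  outer loop
   vertex 2.5 3.0 2.5
   vertex 3.5 4.0 1.0
   vertex 0.0 1.0 2.0
  endloop
 endfacet
 facet normal 0.762 0.173 0.624
  outer loop
   vertex 2.5 3.0 2.5
   vertex 4.0 0.0 1.5
   vertex 3.5 4.0 1.0
  endloop
 endfacet
 facet normal -0.229 -0.495 -0.838
  outer loop
   vertex 1.5 2.0 1.0
   vertex 4.0 0.0 1.5
   vertex 0.0 1.0 2.0
  endloop
 endfacet
 facet normal -0.667 0.667 -0.333
  outer loop
   vertex 1.5 2.0 1.0
   vertex 0.0 1.0 2.0
   vertex 3.5 4.0 1.0
  endloop
 endfacet
 facet normal 0.110 -0.110 -0.988
  outer loop
   vertex 1.5 2.0 1.0
   vertex 3.5 4.0 1.0
   vertex 4.0 0.0 1.5
  endloop
 endfacet
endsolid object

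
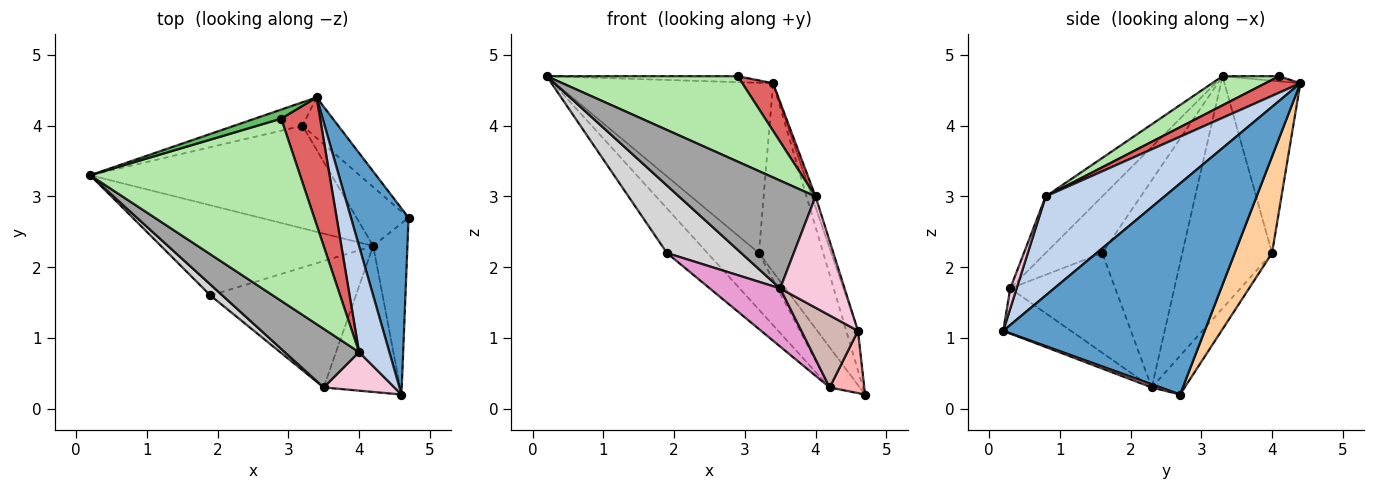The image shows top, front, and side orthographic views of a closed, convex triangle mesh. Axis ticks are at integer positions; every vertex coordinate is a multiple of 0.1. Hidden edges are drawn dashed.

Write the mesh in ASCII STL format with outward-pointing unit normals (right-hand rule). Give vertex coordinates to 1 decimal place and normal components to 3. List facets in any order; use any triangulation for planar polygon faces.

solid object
 facet normal 0.963 0.056 0.263
  outer loop
   vertex 3.4 4.4 4.6
   vertex 4.6 0.2 1.1
   vertex 4.7 2.7 0.2
  endloop
 endfacet
 facet normal 0.956 0.029 0.293
  outer loop
   vertex 4.0 0.8 3.0
   vertex 4.6 0.2 1.1
   vertex 3.4 4.4 4.6
  endloop
 endfacet
 facet normal -0.326 0.937 -0.129
  outer loop
   vertex 3.2 4.0 2.2
   vertex 0.2 3.3 4.7
   vertex 3.4 4.4 4.6
  endloop
 endfacet
 facet normal 0.493 0.850 -0.183
  outer loop
   vertex 3.2 4.0 2.2
   vertex 3.4 4.4 4.6
   vertex 4.7 2.7 0.2
  endloop
 endfacet
 facet normal -0.161 0.543 0.824
  outer loop
   vertex 2.9 4.1 4.7
   vertex 3.4 4.4 4.6
   vertex 0.2 3.3 4.7
  endloop
 endfacet
 facet normal 0.125 -0.421 0.898
  outer loop
   vertex 2.9 4.1 4.7
   vertex 0.2 3.3 4.7
   vertex 4.0 0.8 3.0
  endloop
 endfacet
 facet normal 0.369 -0.325 0.870
  outer loop
   vertex 2.9 4.1 4.7
   vertex 4.0 0.8 3.0
   vertex 3.4 4.4 4.6
  endloop
 endfacet
 facet normal 0.085 -0.341 -0.936
  outer loop
   vertex 4.2 2.3 0.3
   vertex 4.7 2.7 0.2
   vertex 4.6 0.2 1.1
  endloop
 endfacet
 facet normal -0.524 0.479 -0.704
  outer loop
   vertex 4.2 2.3 0.3
   vertex 3.2 4.0 2.2
   vertex 4.7 2.7 0.2
  endloop
 endfacet
 facet normal -0.659 0.333 -0.675
  outer loop
   vertex 4.2 2.3 0.3
   vertex 1.9 1.6 2.2
   vertex 0.2 3.3 4.7
  endloop
 endfacet
 facet normal -0.644 0.369 -0.670
  outer loop
   vertex 4.2 2.3 0.3
   vertex 0.2 3.3 4.7
   vertex 3.2 4.0 2.2
  endloop
 endfacet
 facet normal -0.468 -0.391 -0.793
  outer loop
   vertex 3.5 0.3 1.7
   vertex 4.2 2.3 0.3
   vertex 4.6 0.2 1.1
  endloop
 endfacet
 facet normal -0.529 -0.355 -0.771
  outer loop
   vertex 3.5 0.3 1.7
   vertex 1.9 1.6 2.2
   vertex 4.2 2.3 0.3
  endloop
 endfacet
 facet normal 0.092 -0.941 0.326
  outer loop
   vertex 3.5 0.3 1.7
   vertex 4.6 0.2 1.1
   vertex 4.0 0.8 3.0
  endloop
 endfacet
 facet normal -0.342 -0.825 0.449
  outer loop
   vertex 3.5 0.3 1.7
   vertex 4.0 0.8 3.0
   vertex 0.2 3.3 4.7
  endloop
 endfacet
 facet normal -0.601 -0.789 0.128
  outer loop
   vertex 3.5 0.3 1.7
   vertex 0.2 3.3 4.7
   vertex 1.9 1.6 2.2
  endloop
 endfacet
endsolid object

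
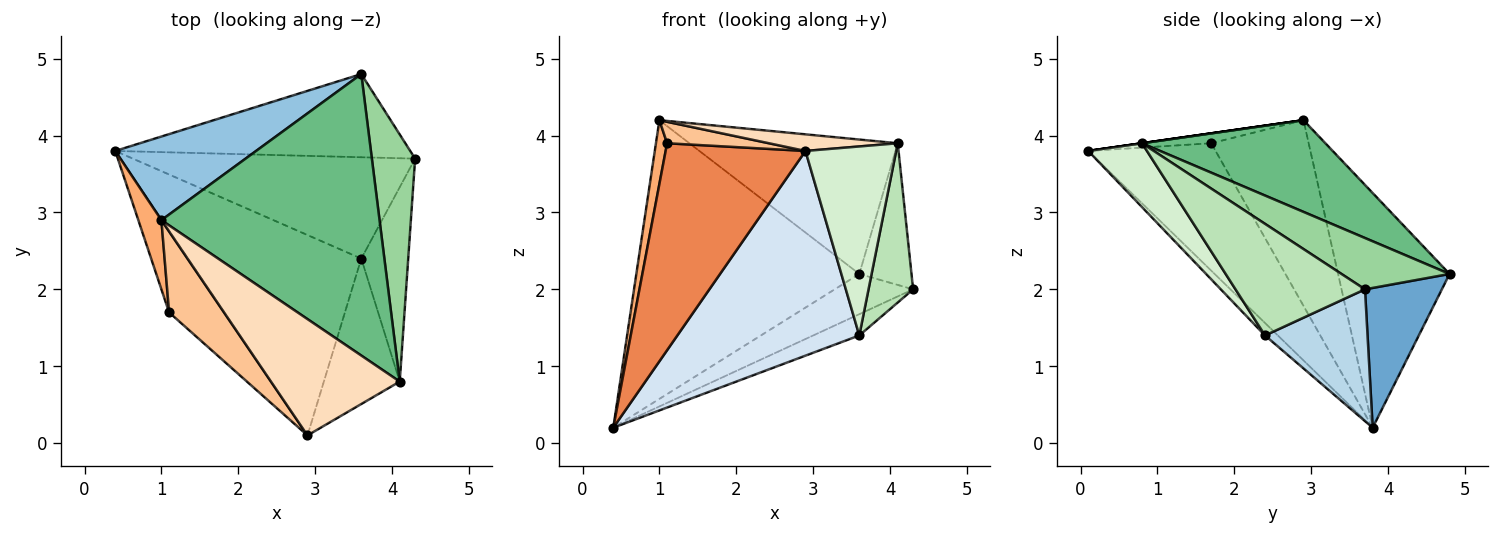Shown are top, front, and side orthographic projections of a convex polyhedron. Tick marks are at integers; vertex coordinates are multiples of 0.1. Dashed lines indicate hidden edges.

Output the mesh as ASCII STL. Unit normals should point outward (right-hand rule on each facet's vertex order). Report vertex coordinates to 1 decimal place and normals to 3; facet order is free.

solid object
 facet normal 0.392 0.400 -0.828
  outer loop
   vertex 3.6 4.8 2.2
   vertex 4.3 3.7 2.0
   vertex 0.4 3.8 0.2
  endloop
 endfacet
 facet normal -0.432 0.864 0.259
  outer loop
   vertex 3.6 4.8 2.2
   vertex 0.4 3.8 0.2
   vertex 1.0 2.9 4.2
  endloop
 endfacet
 facet normal 0.416 0.187 -0.890
  outer loop
   vertex 3.6 2.4 1.4
   vertex 0.4 3.8 0.2
   vertex 4.3 3.7 2.0
  endloop
 endfacet
 facet normal -0.050 -0.714 -0.699
  outer loop
   vertex 3.6 2.4 1.4
   vertex 2.9 0.1 3.8
   vertex 0.4 3.8 0.2
  endloop
 endfacet
 facet normal -0.646 -0.710 -0.280
  outer loop
   vertex 1.1 1.7 3.9
   vertex 0.4 3.8 0.2
   vertex 2.9 0.1 3.8
  endloop
 endfacet
 facet normal -0.986 -0.113 0.123
  outer loop
   vertex 1.1 1.7 3.9
   vertex 1.0 2.9 4.2
   vertex 0.4 3.8 0.2
  endloop
 endfacet
 facet normal -0.171 -0.252 0.952
  outer loop
   vertex 1.1 1.7 3.9
   vertex 2.9 0.1 3.8
   vertex 1.0 2.9 4.2
  endloop
 endfacet
 facet normal 0.000 -0.141 0.990
  outer loop
   vertex 4.1 0.8 3.9
   vertex 1.0 2.9 4.2
   vertex 2.9 0.1 3.8
  endloop
 endfacet
 facet normal 0.355 0.403 0.844
  outer loop
   vertex 4.1 0.8 3.9
   vertex 3.6 4.8 2.2
   vertex 1.0 2.9 4.2
  endloop
 endfacet
 facet normal 0.717 0.347 0.604
  outer loop
   vertex 4.1 0.8 3.9
   vertex 4.3 3.7 2.0
   vertex 3.6 4.8 2.2
  endloop
 endfacet
 facet normal 0.879 -0.303 -0.369
  outer loop
   vertex 4.1 0.8 3.9
   vertex 3.6 2.4 1.4
   vertex 4.3 3.7 2.0
  endloop
 endfacet
 facet normal 0.457 -0.705 -0.543
  outer loop
   vertex 4.1 0.8 3.9
   vertex 2.9 0.1 3.8
   vertex 3.6 2.4 1.4
  endloop
 endfacet
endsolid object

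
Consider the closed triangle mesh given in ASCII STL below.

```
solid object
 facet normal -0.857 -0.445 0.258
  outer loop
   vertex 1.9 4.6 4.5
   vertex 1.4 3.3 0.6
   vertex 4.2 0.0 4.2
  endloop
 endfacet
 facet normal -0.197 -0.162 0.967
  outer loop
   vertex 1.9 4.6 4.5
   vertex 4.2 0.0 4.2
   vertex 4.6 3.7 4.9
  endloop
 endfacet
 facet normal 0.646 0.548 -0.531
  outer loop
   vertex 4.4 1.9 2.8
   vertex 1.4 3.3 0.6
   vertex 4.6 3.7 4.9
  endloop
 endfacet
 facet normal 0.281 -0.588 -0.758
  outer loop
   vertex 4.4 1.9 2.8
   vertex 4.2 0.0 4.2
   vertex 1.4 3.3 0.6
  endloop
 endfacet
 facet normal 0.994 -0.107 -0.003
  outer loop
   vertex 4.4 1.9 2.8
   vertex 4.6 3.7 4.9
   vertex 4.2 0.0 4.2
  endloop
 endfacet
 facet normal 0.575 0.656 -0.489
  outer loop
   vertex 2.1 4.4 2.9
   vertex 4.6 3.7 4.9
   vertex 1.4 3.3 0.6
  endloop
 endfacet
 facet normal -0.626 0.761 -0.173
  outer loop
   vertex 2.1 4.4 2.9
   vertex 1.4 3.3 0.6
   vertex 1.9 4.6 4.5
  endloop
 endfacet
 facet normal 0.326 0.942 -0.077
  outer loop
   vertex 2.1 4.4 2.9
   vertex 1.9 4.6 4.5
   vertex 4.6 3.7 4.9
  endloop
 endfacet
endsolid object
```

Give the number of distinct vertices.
6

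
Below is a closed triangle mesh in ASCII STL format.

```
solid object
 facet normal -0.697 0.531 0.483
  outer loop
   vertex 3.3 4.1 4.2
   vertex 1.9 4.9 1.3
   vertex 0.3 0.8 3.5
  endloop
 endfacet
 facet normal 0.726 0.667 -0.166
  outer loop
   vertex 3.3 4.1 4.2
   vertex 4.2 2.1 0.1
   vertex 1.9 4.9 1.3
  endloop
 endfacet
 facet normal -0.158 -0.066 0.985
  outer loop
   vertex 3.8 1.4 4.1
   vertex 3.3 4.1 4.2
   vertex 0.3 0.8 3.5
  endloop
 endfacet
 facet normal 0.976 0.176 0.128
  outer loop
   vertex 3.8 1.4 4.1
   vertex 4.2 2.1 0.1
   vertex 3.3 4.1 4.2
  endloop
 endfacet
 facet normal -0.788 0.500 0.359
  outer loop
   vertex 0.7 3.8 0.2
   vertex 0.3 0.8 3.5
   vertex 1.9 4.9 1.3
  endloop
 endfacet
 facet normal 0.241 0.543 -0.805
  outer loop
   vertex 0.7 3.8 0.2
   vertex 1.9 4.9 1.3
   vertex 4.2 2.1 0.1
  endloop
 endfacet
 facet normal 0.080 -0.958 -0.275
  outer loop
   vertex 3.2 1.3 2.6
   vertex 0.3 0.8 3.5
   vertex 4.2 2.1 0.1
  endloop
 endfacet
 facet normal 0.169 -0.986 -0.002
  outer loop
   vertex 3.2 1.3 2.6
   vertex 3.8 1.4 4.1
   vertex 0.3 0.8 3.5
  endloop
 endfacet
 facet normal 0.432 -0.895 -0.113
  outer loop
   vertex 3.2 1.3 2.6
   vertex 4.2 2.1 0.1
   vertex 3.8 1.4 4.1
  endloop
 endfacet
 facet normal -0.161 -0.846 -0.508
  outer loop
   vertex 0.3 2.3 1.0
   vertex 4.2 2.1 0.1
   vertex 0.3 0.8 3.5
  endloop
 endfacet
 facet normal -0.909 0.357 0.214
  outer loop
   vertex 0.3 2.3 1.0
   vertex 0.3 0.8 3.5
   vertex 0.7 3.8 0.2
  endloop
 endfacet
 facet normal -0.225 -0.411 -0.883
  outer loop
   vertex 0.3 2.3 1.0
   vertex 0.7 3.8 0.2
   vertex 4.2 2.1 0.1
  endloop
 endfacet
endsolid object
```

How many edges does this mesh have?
18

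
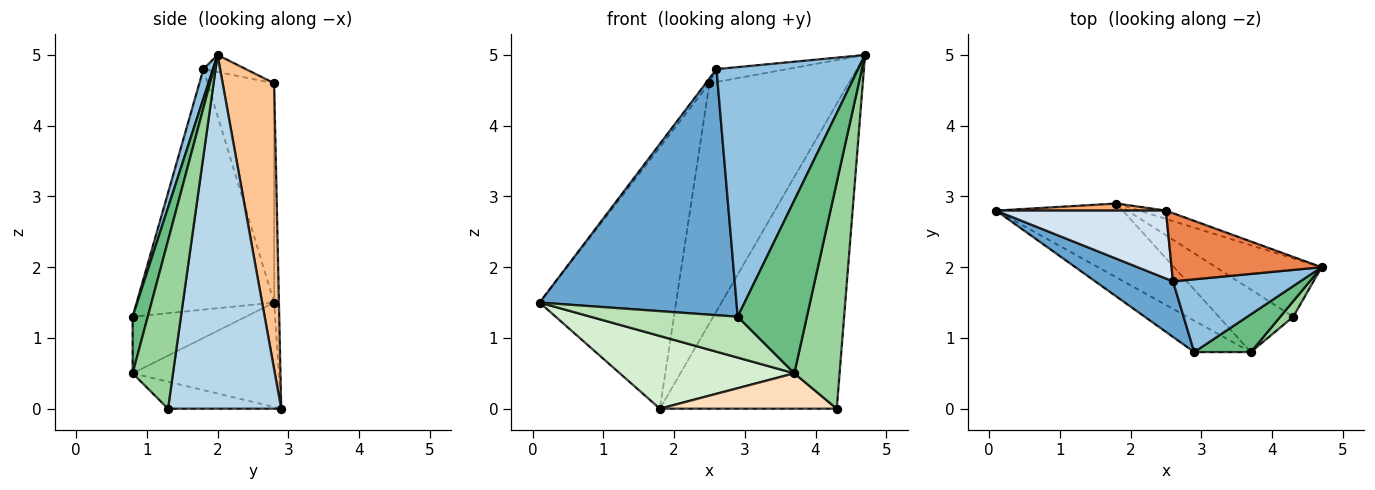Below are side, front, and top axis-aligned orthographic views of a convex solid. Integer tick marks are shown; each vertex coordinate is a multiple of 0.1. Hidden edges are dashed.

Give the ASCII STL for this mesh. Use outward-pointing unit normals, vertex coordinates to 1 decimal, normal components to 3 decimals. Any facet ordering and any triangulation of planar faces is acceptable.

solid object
 facet normal -0.563 -0.806 0.182
  outer loop
   vertex 2.6 1.8 4.8
   vertex 0.1 2.8 1.5
   vertex 2.9 0.8 1.3
  endloop
 endfacet
 facet normal 0.065 -0.958 0.279
  outer loop
   vertex 2.6 1.8 4.8
   vertex 2.9 0.8 1.3
   vertex 4.7 2.0 5.0
  endloop
 endfacet
 facet normal 0.532 0.832 -0.159
  outer loop
   vertex 1.8 2.9 0.0
   vertex 4.7 2.0 5.0
   vertex 4.3 1.3 0.0
  endloop
 endfacet
 facet normal -0.790 0.043 0.612
  outer loop
   vertex 2.5 2.8 4.6
   vertex 0.1 2.8 1.5
   vertex 2.6 1.8 4.8
  endloop
 endfacet
 facet normal -0.111 0.184 0.977
  outer loop
   vertex 2.5 2.8 4.6
   vertex 2.6 1.8 4.8
   vertex 4.7 2.0 5.0
  endloop
 endfacet
 facet normal -0.035 0.999 0.027
  outer loop
   vertex 2.5 2.8 4.6
   vertex 1.8 2.9 0.0
   vertex 0.1 2.8 1.5
  endloop
 endfacet
 facet normal 0.347 0.937 -0.032
  outer loop
   vertex 2.5 2.8 4.6
   vertex 4.7 2.0 5.0
   vertex 1.8 2.9 0.0
  endloop
 endfacet
 facet normal -0.301 -0.470 -0.830
  outer loop
   vertex 3.7 0.8 0.5
   vertex 1.8 2.9 0.0
   vertex 4.3 1.3 0.0
  endloop
 endfacet
 facet normal 0.208 -0.956 0.208
  outer loop
   vertex 3.7 0.8 0.5
   vertex 4.7 2.0 5.0
   vertex 2.9 0.8 1.3
  endloop
 endfacet
 facet normal 0.664 -0.746 0.051
  outer loop
   vertex 3.7 0.8 0.5
   vertex 4.3 1.3 0.0
   vertex 4.7 2.0 5.0
  endloop
 endfacet
 facet normal -0.521 -0.677 -0.521
  outer loop
   vertex 3.7 0.8 0.5
   vertex 2.9 0.8 1.3
   vertex 0.1 2.8 1.5
  endloop
 endfacet
 facet normal -0.507 -0.605 -0.615
  outer loop
   vertex 3.7 0.8 0.5
   vertex 0.1 2.8 1.5
   vertex 1.8 2.9 0.0
  endloop
 endfacet
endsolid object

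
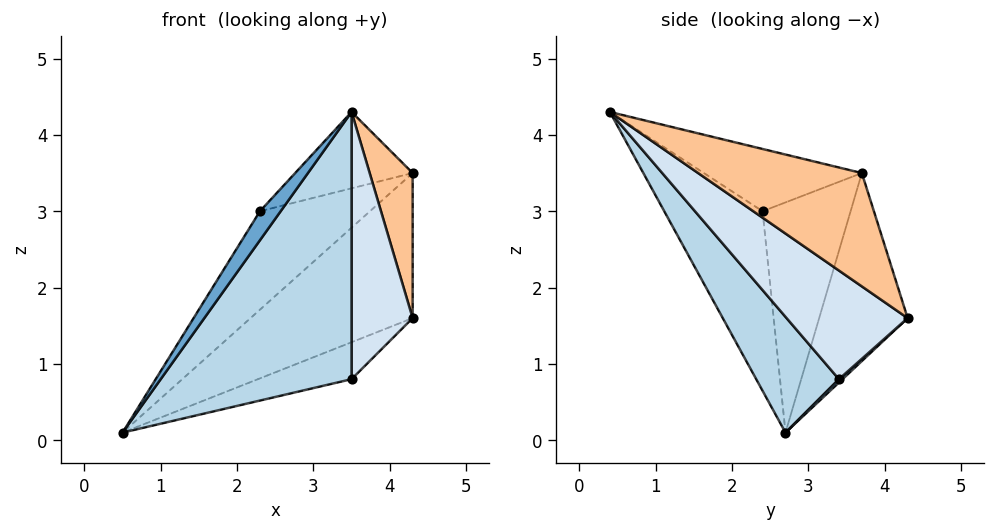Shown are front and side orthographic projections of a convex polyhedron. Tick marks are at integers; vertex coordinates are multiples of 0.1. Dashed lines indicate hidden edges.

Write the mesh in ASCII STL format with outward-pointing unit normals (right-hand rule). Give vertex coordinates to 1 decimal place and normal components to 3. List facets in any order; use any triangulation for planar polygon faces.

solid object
 facet normal -0.844 -0.178 0.506
  outer loop
   vertex 2.3 2.4 3.0
   vertex 0.5 2.7 0.1
   vertex 3.5 0.4 4.3
  endloop
 endfacet
 facet normal 0.025 0.652 -0.758
  outer loop
   vertex 3.5 3.4 0.8
   vertex 0.5 2.7 0.1
   vertex 4.3 4.3 1.6
  endloop
 endfacet
 facet normal 0.313 -0.721 -0.618
  outer loop
   vertex 3.5 3.4 0.8
   vertex 3.5 0.4 4.3
   vertex 0.5 2.7 0.1
  endloop
 endfacet
 facet normal 0.833 -0.420 -0.360
  outer loop
   vertex 3.5 3.4 0.8
   vertex 4.3 4.3 1.6
   vertex 3.5 0.4 4.3
  endloop
 endfacet
 facet normal -0.462 0.846 0.267
  outer loop
   vertex 4.3 3.7 3.5
   vertex 4.3 4.3 1.6
   vertex 0.5 2.7 0.1
  endloop
 endfacet
 facet normal -0.566 0.707 0.424
  outer loop
   vertex 4.3 3.7 3.5
   vertex 0.5 2.7 0.1
   vertex 2.3 2.4 3.0
  endloop
 endfacet
 facet normal 0.964 -0.253 -0.080
  outer loop
   vertex 4.3 3.7 3.5
   vertex 3.5 0.4 4.3
   vertex 4.3 4.3 1.6
  endloop
 endfacet
 facet normal -0.414 0.308 0.856
  outer loop
   vertex 4.3 3.7 3.5
   vertex 2.3 2.4 3.0
   vertex 3.5 0.4 4.3
  endloop
 endfacet
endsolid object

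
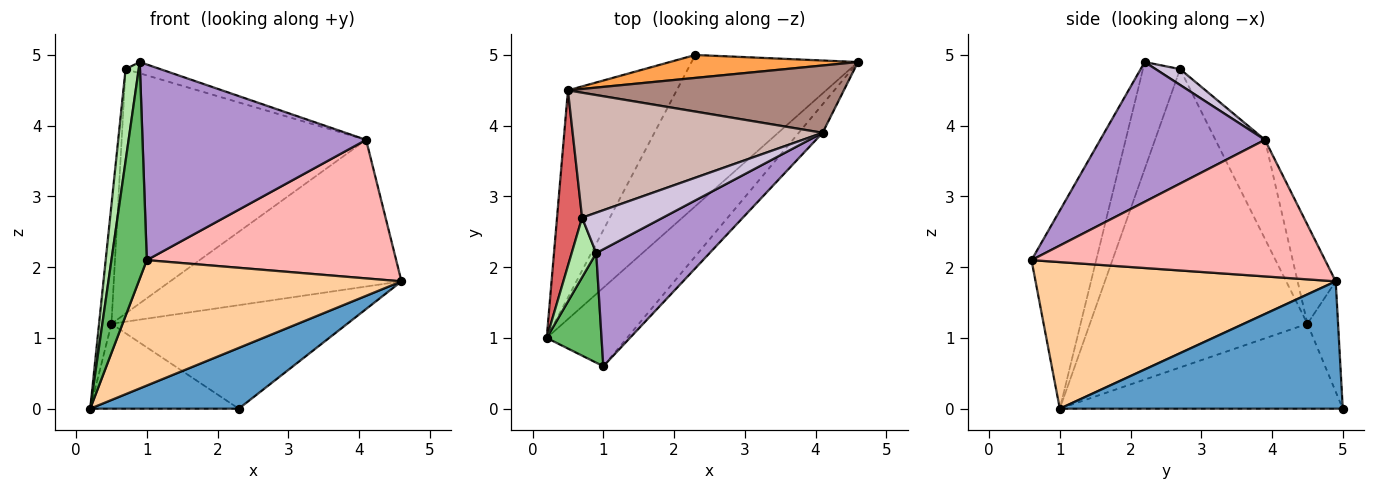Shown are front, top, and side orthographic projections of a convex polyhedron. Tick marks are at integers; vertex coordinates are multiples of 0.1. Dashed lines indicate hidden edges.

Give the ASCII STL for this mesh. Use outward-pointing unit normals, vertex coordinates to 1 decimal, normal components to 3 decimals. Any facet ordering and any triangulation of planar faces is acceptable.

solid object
 facet normal 0.579 -0.304 -0.757
  outer loop
   vertex 2.3 5.0 0.0
   vertex 4.6 4.9 1.8
   vertex 0.2 1.0 0.0
  endloop
 endfacet
 facet normal -0.585 0.307 -0.750
  outer loop
   vertex 0.5 4.5 1.2
   vertex 2.3 5.0 0.0
   vertex 0.2 1.0 0.0
  endloop
 endfacet
 facet normal -0.126 0.969 0.215
  outer loop
   vertex 0.5 4.5 1.2
   vertex 4.6 4.9 1.8
   vertex 2.3 5.0 0.0
  endloop
 endfacet
 facet normal 0.696 -0.609 -0.381
  outer loop
   vertex 1.0 0.6 2.1
   vertex 0.2 1.0 0.0
   vertex 4.6 4.9 1.8
  endloop
 endfacet
 facet normal -0.853 -0.466 0.236
  outer loop
   vertex 1.0 0.6 2.1
   vertex 0.9 2.2 4.9
   vertex 0.2 1.0 0.0
  endloop
 endfacet
 facet normal -0.921 -0.326 0.212
  outer loop
   vertex 0.7 2.7 4.8
   vertex 0.2 1.0 0.0
   vertex 0.9 2.2 4.9
  endloop
 endfacet
 facet normal -0.995 0.057 0.084
  outer loop
   vertex 0.7 2.7 4.8
   vertex 0.5 4.5 1.2
   vertex 0.2 1.0 0.0
  endloop
 endfacet
 facet normal 0.755 -0.642 -0.132
  outer loop
   vertex 4.1 3.9 3.8
   vertex 1.0 0.6 2.1
   vertex 4.6 4.9 1.8
  endloop
 endfacet
 facet normal 0.534 -0.725 0.434
  outer loop
   vertex 4.1 3.9 3.8
   vertex 0.9 2.2 4.9
   vertex 1.0 0.6 2.1
  endloop
 endfacet
 facet normal 0.185 0.264 0.947
  outer loop
   vertex 4.1 3.9 3.8
   vertex 0.7 2.7 4.8
   vertex 0.9 2.2 4.9
  endloop
 endfacet
 facet normal -0.148 0.899 0.412
  outer loop
   vertex 4.1 3.9 3.8
   vertex 4.6 4.9 1.8
   vertex 0.5 4.5 1.2
  endloop
 endfacet
 facet normal -0.178 0.876 0.448
  outer loop
   vertex 4.1 3.9 3.8
   vertex 0.5 4.5 1.2
   vertex 0.7 2.7 4.8
  endloop
 endfacet
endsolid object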